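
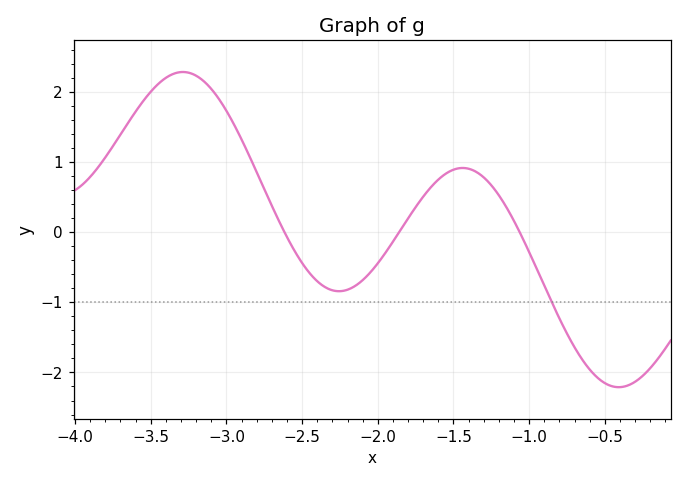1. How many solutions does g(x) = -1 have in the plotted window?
1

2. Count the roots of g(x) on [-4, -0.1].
3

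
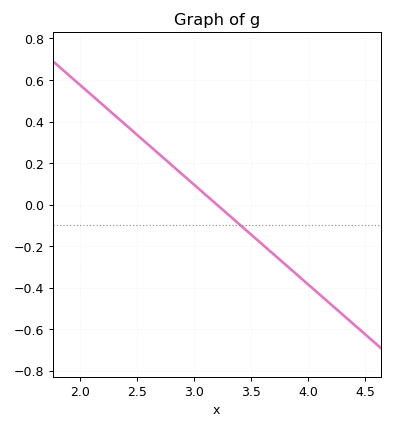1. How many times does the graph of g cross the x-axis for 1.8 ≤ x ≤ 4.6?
1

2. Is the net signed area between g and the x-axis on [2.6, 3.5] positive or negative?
positive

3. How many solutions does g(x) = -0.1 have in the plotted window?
1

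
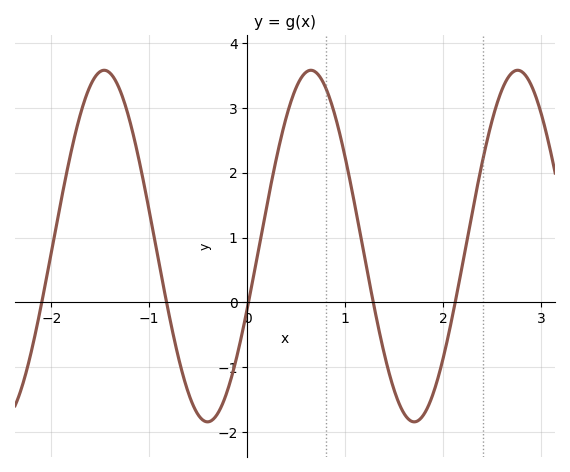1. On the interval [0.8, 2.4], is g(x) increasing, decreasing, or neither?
neither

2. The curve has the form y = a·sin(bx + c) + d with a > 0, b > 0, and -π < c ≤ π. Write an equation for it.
y = 2.71sin(3x - 0.36) + 0.87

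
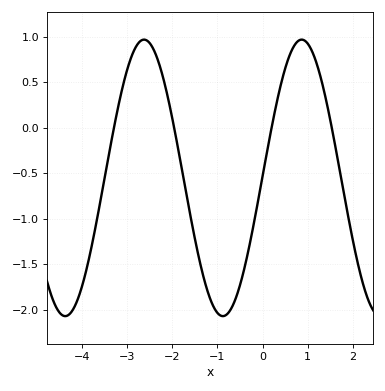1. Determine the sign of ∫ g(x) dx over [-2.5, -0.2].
negative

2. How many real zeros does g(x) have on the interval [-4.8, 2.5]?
4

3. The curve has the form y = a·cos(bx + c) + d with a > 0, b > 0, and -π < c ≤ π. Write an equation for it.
y = 1.52cos(1.8x - 1.6) - 0.55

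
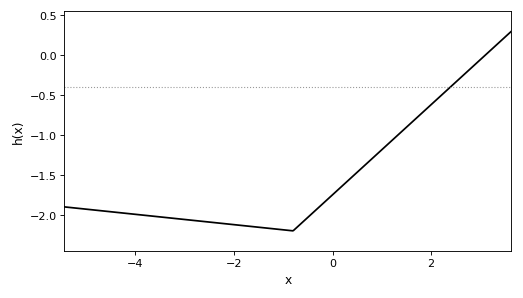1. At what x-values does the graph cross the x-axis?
3.1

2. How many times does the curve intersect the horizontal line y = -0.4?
1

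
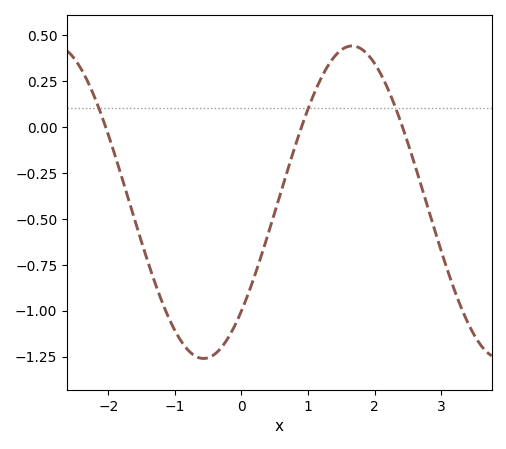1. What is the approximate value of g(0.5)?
-0.465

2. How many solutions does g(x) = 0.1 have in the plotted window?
3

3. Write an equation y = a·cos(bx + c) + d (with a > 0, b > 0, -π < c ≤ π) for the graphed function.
y = 0.85cos(1.41x - 2.34) - 0.41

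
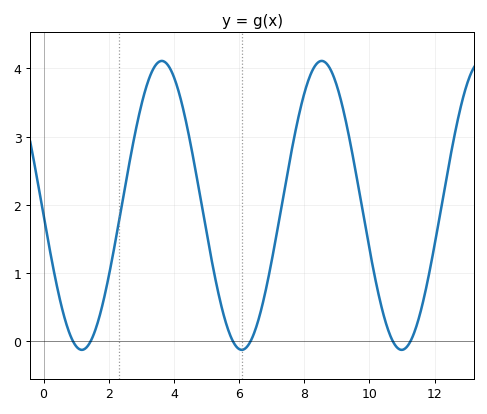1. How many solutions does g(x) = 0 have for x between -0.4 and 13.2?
6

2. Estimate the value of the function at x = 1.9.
0.723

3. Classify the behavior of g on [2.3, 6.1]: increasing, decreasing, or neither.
neither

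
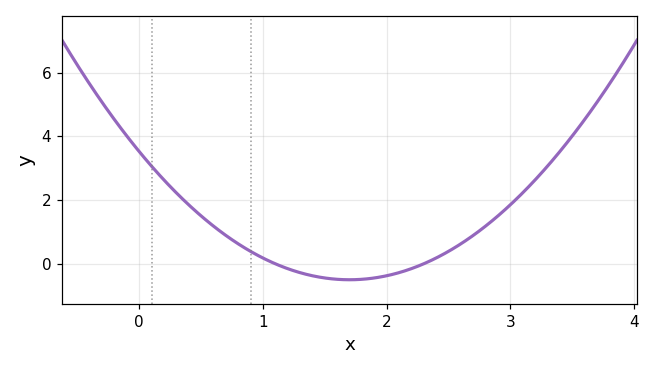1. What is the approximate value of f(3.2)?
2.63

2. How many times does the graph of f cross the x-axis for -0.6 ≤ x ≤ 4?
2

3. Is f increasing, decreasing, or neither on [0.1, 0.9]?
decreasing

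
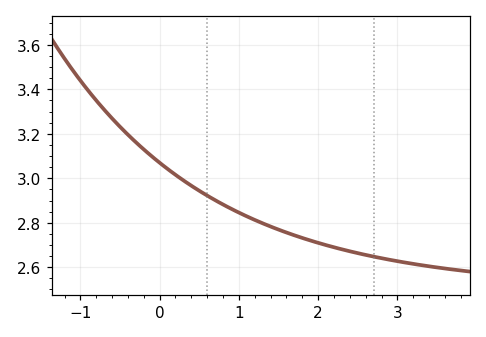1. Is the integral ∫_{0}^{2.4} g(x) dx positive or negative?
positive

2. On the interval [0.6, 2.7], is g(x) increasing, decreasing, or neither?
decreasing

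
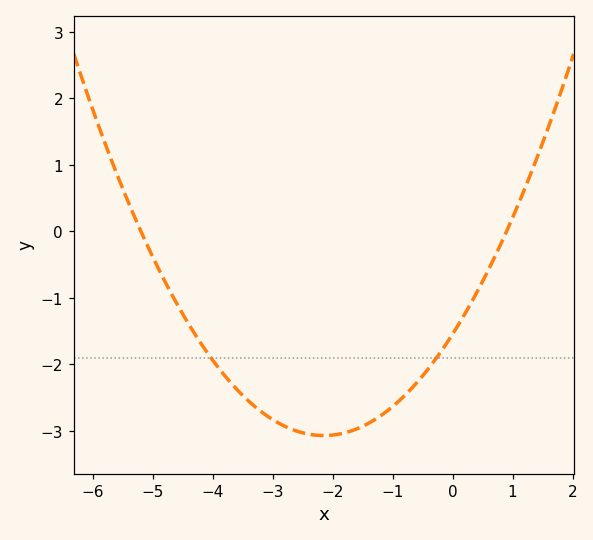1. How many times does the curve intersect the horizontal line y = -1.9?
2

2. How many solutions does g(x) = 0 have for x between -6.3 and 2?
2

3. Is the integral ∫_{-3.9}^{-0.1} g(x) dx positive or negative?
negative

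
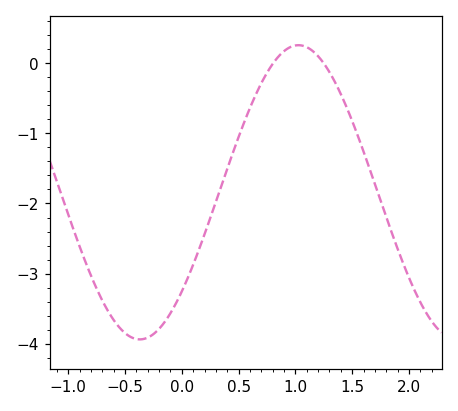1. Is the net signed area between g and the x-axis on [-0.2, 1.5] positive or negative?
negative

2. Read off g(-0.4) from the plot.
-3.9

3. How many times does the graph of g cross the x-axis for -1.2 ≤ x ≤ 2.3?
2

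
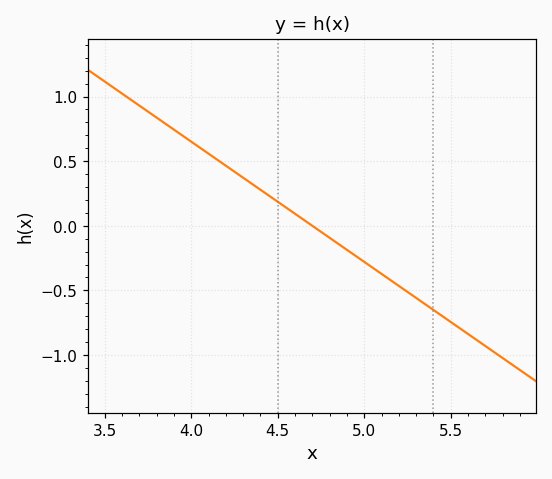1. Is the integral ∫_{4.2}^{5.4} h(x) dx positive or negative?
negative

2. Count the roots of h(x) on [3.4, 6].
1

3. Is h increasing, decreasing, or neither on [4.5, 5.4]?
decreasing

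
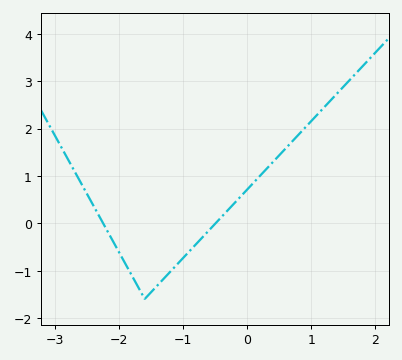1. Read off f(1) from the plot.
2.2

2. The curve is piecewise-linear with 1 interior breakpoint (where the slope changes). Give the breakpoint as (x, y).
(-1.6, -1.6)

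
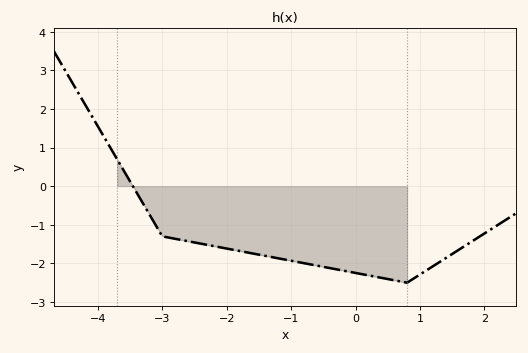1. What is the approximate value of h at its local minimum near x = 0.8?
-2.5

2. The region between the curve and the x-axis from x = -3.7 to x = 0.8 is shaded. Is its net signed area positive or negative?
negative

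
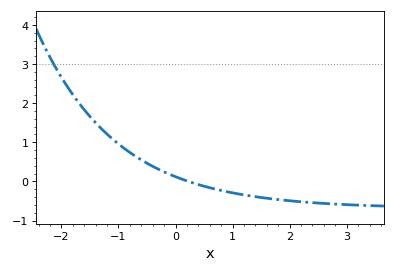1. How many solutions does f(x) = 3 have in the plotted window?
1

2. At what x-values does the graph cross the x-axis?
0.2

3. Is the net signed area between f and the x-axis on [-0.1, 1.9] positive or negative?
negative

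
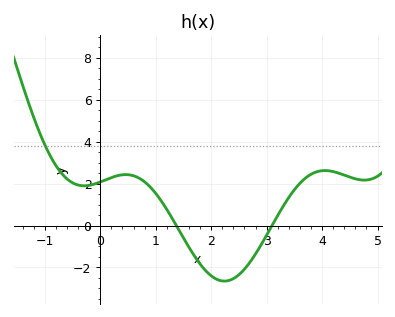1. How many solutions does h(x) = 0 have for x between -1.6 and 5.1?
2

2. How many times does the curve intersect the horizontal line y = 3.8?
1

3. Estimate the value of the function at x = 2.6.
-2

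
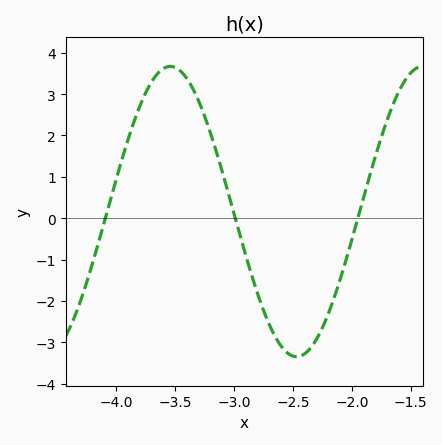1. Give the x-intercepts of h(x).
-4.1, -3, -1.95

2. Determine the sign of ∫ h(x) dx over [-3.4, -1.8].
negative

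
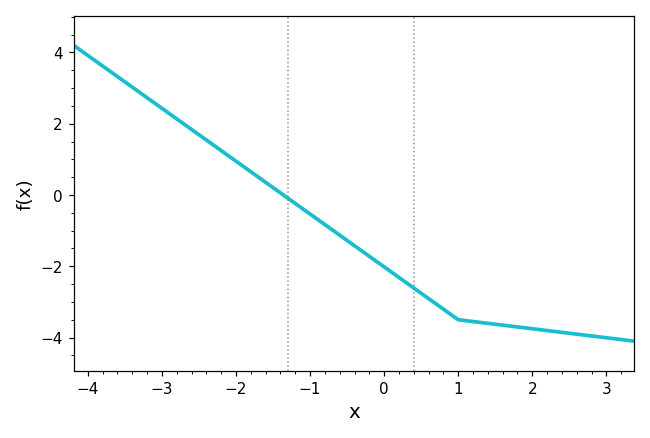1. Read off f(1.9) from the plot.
-3.73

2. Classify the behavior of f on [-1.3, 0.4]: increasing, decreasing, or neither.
decreasing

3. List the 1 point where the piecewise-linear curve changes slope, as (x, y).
(1, -3.5)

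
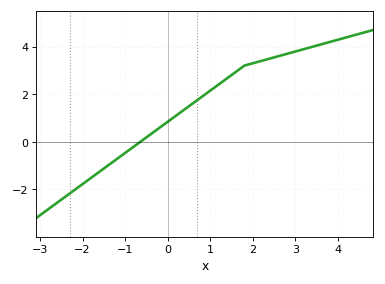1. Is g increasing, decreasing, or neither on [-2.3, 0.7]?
increasing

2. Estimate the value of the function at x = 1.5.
2.8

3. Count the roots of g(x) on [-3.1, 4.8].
1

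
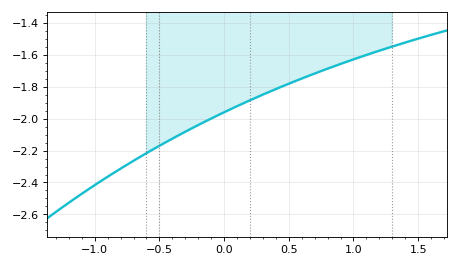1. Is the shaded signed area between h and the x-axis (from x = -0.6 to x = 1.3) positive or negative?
negative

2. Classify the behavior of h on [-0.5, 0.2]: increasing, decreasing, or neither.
increasing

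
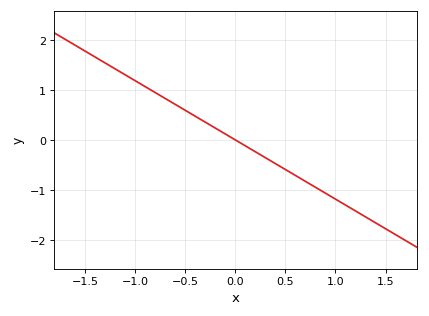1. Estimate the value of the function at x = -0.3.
0.4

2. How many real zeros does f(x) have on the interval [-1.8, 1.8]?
1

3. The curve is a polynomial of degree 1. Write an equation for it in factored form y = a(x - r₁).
y = -1.18(x - 0)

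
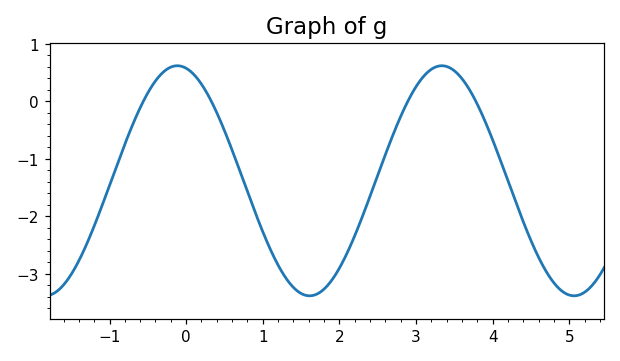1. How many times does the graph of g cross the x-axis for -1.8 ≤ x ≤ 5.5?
4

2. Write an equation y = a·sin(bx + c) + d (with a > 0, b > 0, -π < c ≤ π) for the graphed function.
y = 2sin(1.8x + 1.8) - 1.38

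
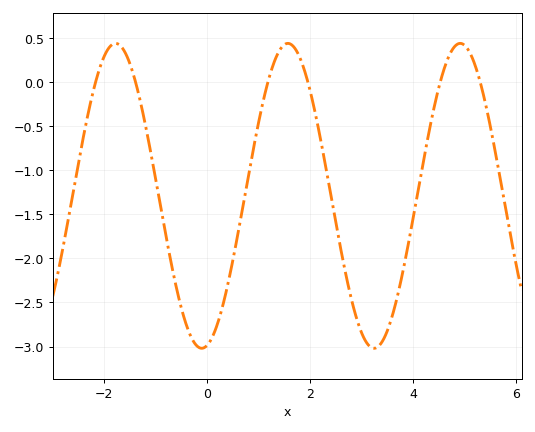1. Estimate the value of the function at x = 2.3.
-0.933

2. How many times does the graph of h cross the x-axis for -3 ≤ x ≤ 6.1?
6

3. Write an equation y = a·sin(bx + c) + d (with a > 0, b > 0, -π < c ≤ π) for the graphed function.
y = 1.73sin(1.88x - 1.39) - 1.29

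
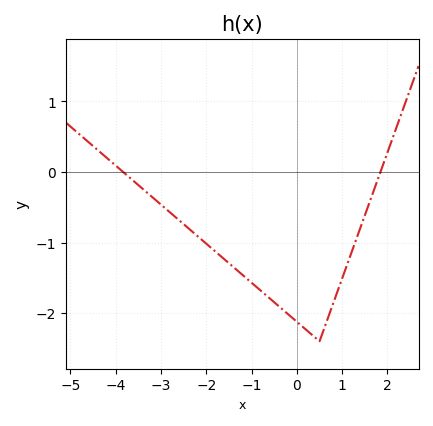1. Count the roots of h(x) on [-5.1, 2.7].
2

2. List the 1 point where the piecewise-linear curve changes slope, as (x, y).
(0.5, -2.4)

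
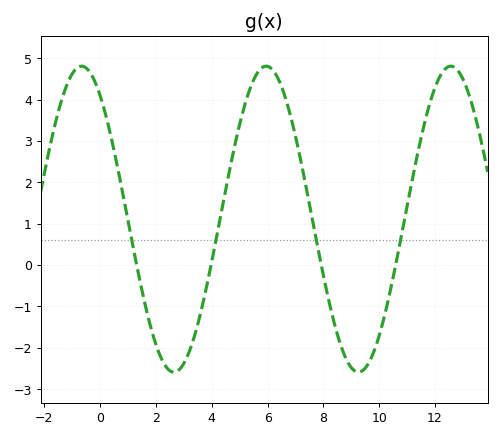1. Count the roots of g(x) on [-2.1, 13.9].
4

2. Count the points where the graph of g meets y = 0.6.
4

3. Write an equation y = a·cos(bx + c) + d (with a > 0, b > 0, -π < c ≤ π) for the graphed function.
y = 3.7cos(0.95x + 0.632) + 1.11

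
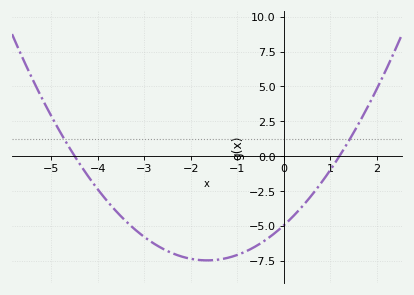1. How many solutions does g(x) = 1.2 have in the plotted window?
2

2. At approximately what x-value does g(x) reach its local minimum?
-1.65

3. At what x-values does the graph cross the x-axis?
-4.5, 1.2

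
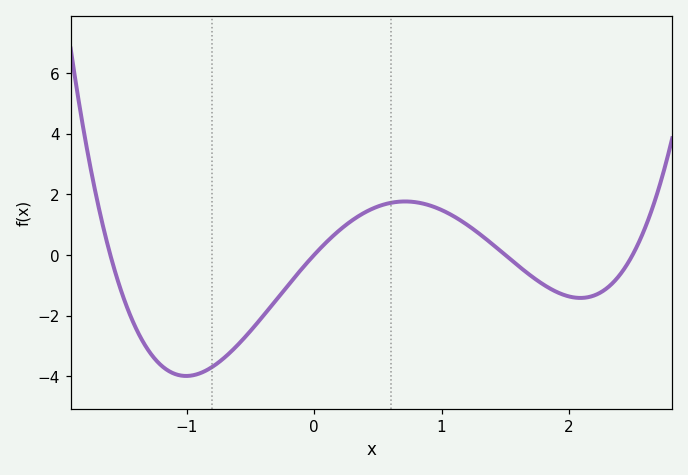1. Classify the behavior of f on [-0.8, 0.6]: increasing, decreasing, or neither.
increasing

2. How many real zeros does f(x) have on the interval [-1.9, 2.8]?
4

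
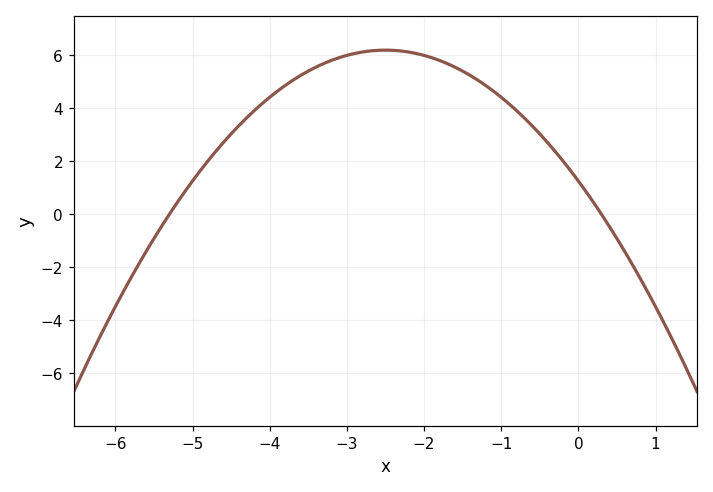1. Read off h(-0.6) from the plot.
3.4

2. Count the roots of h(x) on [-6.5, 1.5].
2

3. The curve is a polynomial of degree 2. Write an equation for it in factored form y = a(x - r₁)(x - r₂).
y = -0.79(x + 5.3)(x - 0.3)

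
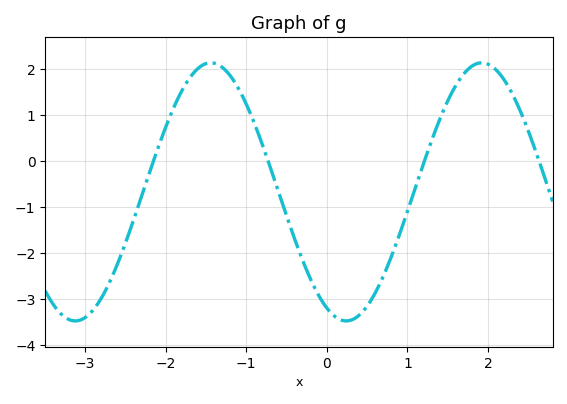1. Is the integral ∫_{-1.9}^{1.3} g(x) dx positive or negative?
negative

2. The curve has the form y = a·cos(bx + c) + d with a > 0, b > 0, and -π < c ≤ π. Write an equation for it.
y = 2.8cos(1.87x + 2.69) - 0.67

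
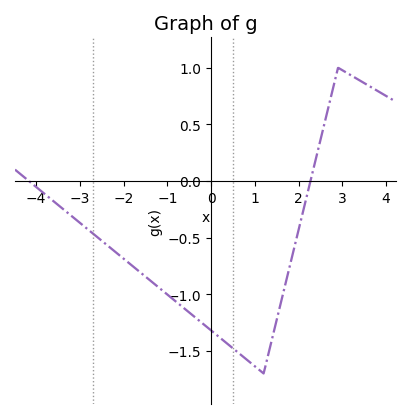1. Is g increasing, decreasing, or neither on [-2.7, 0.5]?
decreasing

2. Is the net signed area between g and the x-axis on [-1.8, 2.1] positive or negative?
negative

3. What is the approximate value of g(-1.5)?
-0.845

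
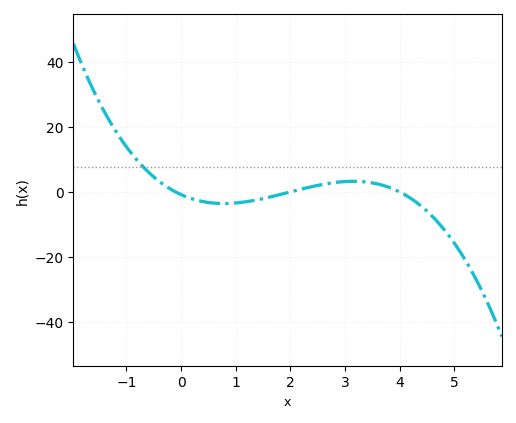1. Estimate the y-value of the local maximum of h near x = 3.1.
3.27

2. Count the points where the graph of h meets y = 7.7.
1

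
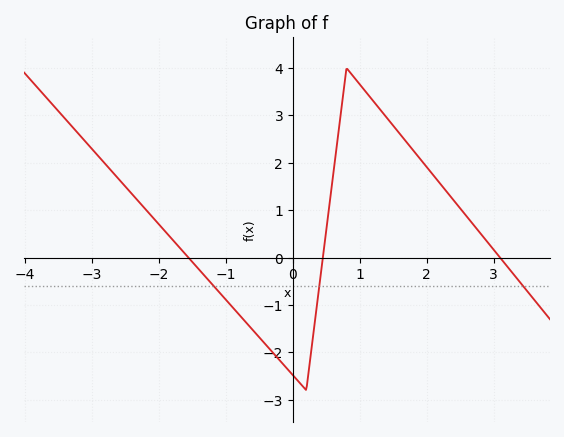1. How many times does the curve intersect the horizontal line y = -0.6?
3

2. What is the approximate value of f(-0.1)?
-2.32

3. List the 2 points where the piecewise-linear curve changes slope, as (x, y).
(0.2, -2.8); (0.8, 4)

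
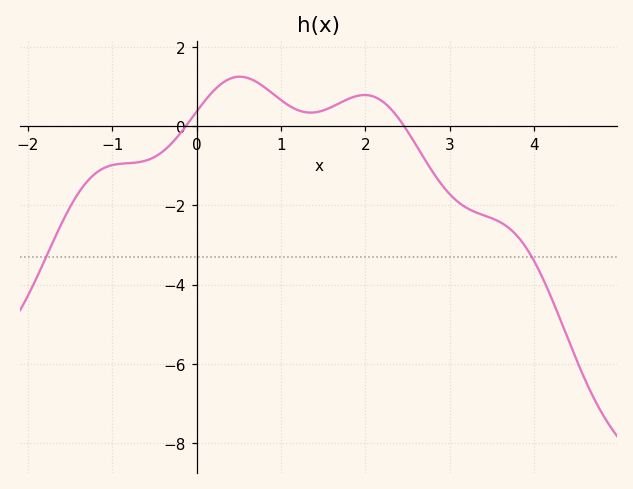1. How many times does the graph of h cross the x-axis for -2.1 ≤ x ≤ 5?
2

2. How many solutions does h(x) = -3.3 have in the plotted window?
2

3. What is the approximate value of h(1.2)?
0.404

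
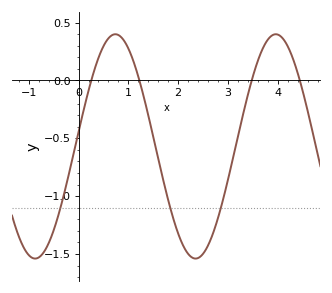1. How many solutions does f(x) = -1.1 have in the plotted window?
3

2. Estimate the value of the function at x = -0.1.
-0.65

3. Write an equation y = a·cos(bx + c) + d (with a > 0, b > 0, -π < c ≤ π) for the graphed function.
y = 0.97cos(1.9x - 1.4) - 0.57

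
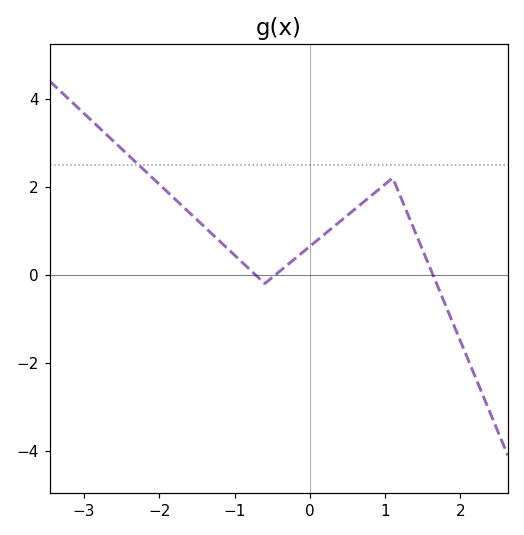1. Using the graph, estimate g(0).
0.647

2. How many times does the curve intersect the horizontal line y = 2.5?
1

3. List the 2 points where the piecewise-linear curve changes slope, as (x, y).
(-0.6, -0.2); (1.1, 2.2)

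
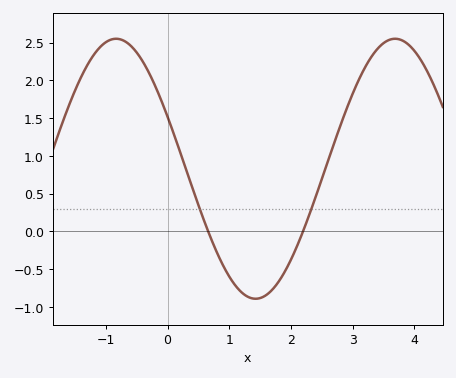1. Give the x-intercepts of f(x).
0.658, 2.19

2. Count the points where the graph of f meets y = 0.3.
2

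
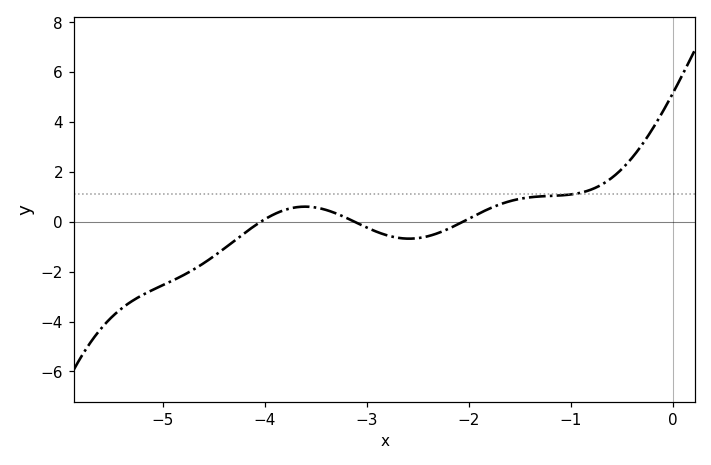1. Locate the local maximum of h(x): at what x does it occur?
-3.6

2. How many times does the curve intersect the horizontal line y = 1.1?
1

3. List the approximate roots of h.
-4, -3.1, -2.1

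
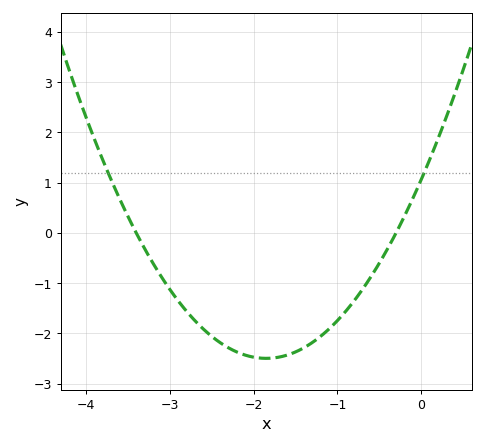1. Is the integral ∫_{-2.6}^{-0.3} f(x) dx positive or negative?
negative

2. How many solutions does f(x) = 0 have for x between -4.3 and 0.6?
2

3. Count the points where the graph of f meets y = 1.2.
2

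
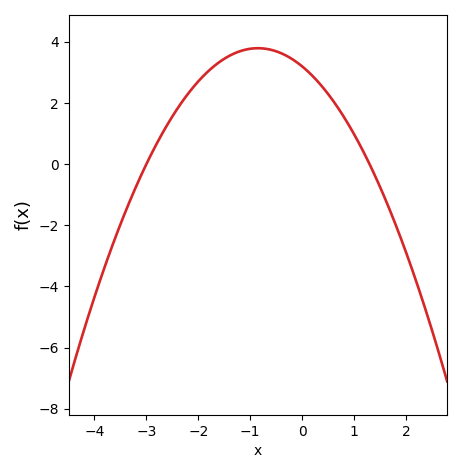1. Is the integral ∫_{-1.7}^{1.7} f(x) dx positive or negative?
positive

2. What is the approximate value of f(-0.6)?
3.74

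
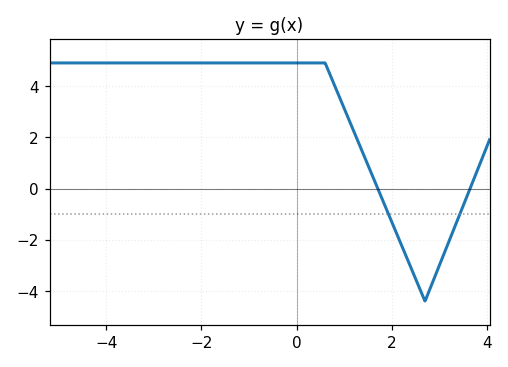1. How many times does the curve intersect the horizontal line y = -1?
2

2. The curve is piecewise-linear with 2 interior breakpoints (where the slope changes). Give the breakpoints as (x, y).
(0.6, 4.9); (2.7, -4.4)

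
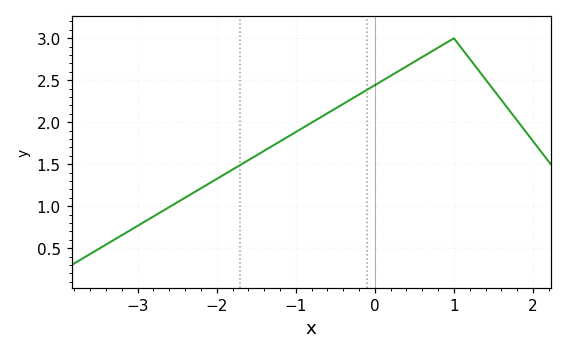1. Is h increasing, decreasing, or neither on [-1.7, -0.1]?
increasing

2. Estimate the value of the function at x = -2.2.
1.21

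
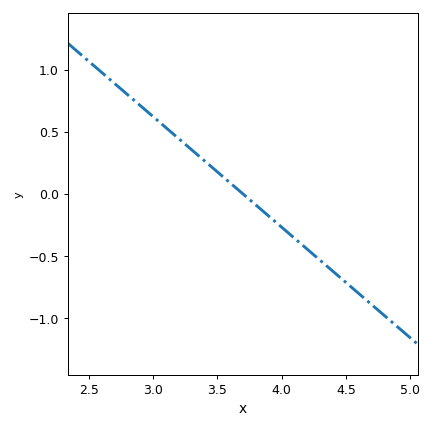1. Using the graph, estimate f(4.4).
-0.623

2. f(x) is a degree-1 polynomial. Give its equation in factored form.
y = -0.89(x - 3.7)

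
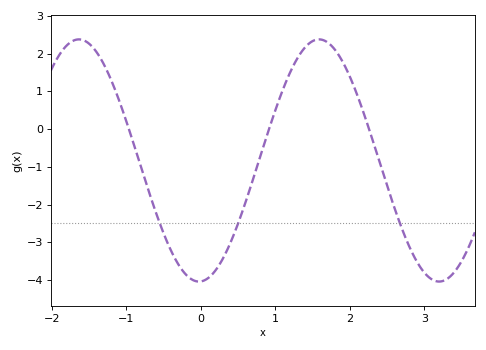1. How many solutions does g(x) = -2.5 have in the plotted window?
3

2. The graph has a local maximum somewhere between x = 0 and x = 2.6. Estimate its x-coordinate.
1.6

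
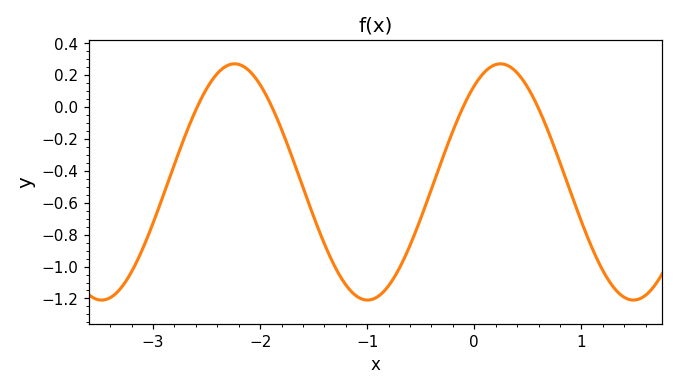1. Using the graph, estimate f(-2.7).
-0.179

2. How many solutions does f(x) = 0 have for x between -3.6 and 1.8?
4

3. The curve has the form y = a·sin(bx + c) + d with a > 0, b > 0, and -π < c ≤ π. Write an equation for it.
y = 0.74sin(2.53x + 0.952) - 0.47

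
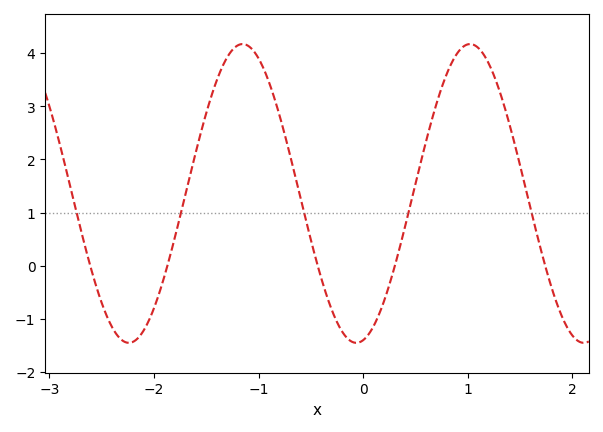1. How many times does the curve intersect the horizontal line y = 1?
5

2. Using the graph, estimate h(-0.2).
-1.2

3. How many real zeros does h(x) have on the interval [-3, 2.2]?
5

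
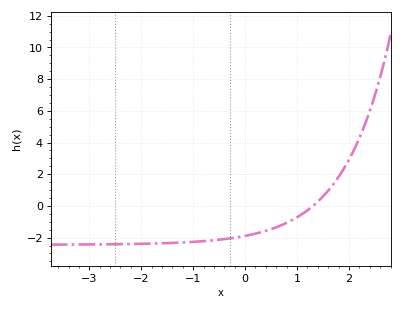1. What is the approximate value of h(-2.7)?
-2.4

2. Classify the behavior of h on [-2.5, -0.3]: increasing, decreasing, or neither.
increasing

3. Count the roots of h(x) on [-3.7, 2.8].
1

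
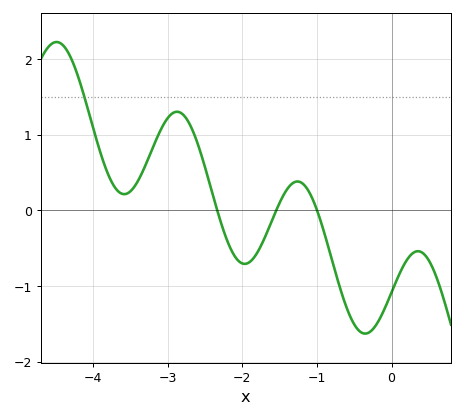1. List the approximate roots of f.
-2.34, -1.55, -0.998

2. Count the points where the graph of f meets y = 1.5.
1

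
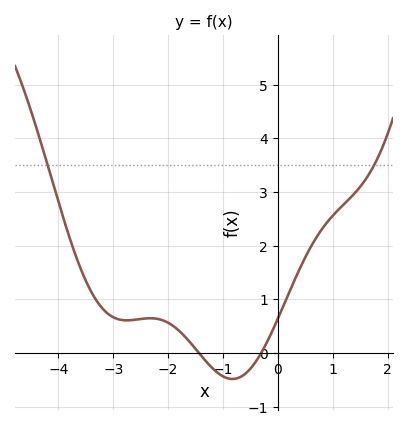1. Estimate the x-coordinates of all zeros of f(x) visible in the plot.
-1.4, -0.3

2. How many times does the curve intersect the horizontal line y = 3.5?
2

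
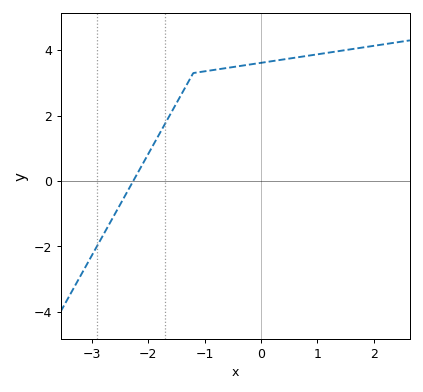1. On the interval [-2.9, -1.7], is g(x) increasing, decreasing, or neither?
increasing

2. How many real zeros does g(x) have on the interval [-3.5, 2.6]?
1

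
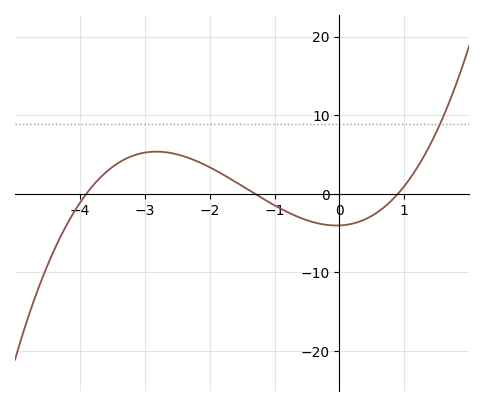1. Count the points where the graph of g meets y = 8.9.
1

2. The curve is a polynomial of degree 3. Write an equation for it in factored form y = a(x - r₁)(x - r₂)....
y = 0.88(x + 3.9)(x + 1.3)(x - 0.9)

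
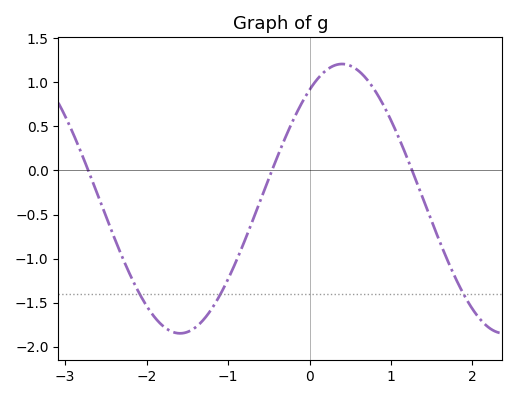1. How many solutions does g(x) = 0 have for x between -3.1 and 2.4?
3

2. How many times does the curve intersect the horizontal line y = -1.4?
3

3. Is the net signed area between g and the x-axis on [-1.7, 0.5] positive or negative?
negative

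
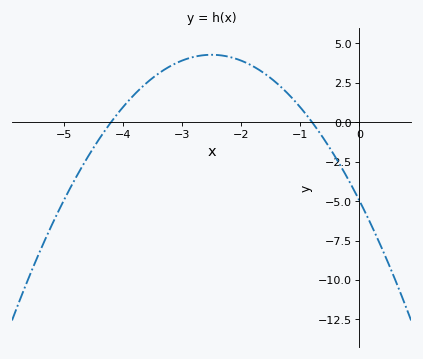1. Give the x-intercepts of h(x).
-4.2, -0.8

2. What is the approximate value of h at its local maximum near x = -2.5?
4.28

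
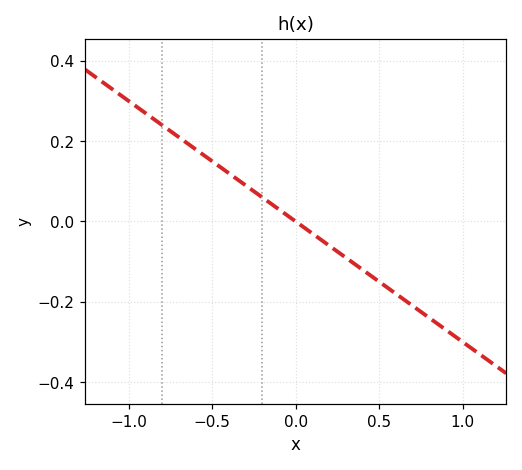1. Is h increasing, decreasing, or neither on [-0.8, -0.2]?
decreasing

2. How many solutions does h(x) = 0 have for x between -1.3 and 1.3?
1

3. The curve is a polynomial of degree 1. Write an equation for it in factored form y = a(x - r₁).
y = -0.3(x - 0)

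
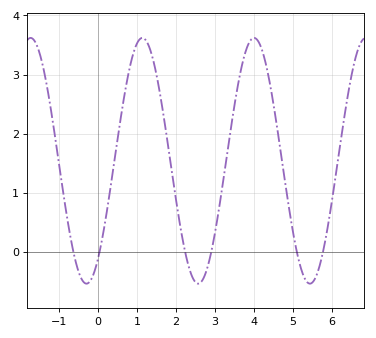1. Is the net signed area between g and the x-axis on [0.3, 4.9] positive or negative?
positive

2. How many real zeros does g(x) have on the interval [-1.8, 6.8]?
6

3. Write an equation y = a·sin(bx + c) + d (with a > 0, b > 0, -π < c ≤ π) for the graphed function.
y = 2.08sin(2.19x - 0.912) + 1.54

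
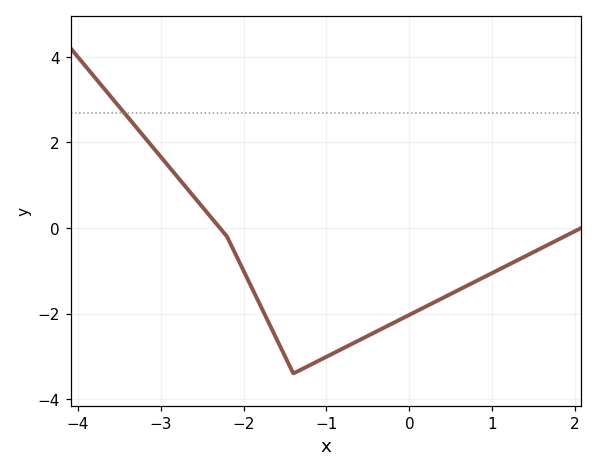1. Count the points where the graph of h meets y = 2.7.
1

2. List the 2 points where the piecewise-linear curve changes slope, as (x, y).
(-2.2, -0.2); (-1.4, -3.4)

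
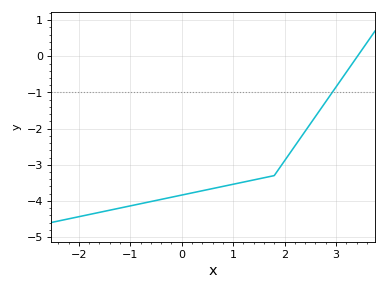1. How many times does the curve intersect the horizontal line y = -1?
1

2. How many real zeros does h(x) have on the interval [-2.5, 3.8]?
1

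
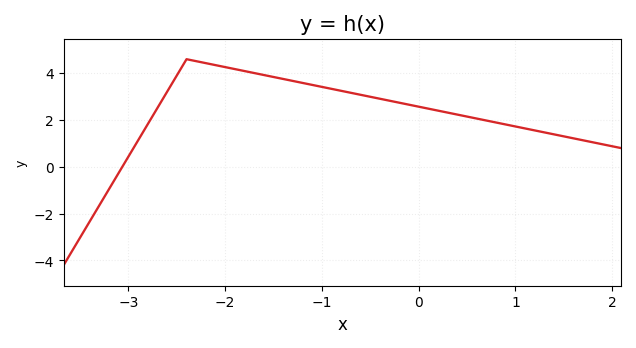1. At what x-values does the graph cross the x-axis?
-3.06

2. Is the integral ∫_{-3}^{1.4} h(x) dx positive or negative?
positive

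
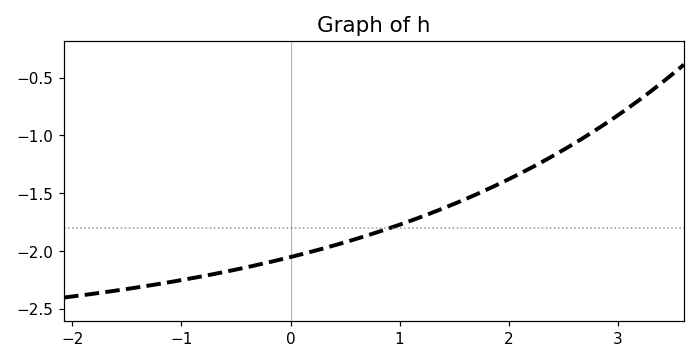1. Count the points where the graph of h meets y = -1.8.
1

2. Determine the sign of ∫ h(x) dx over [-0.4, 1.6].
negative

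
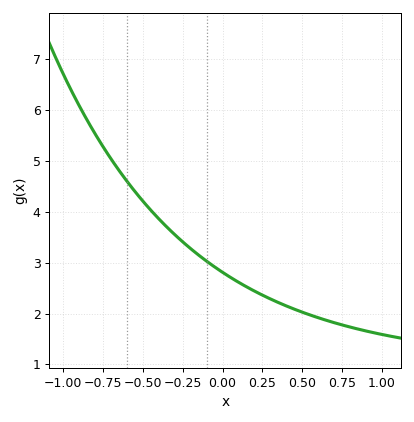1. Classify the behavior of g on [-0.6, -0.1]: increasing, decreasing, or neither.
decreasing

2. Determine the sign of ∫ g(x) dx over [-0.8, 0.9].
positive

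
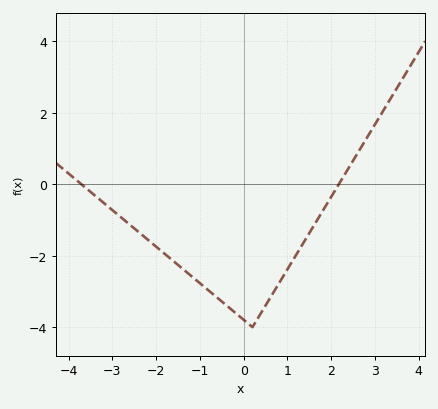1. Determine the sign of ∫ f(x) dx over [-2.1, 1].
negative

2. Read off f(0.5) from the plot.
-3.39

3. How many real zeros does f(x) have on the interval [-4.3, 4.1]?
2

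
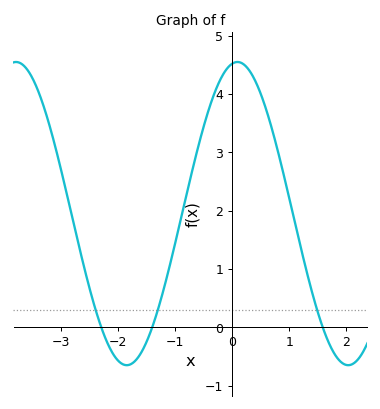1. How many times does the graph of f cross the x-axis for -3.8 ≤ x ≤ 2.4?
3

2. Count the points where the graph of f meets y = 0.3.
3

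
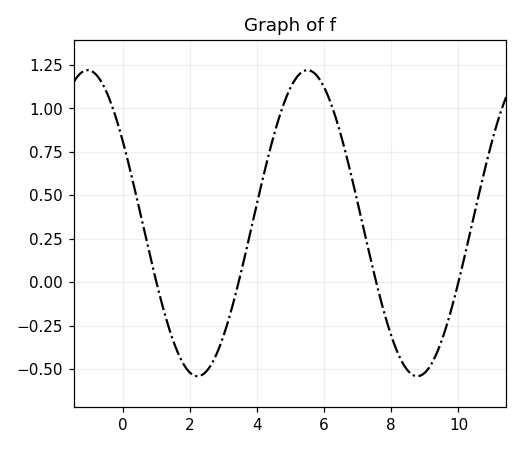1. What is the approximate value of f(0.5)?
0.419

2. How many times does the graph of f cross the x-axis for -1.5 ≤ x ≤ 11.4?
4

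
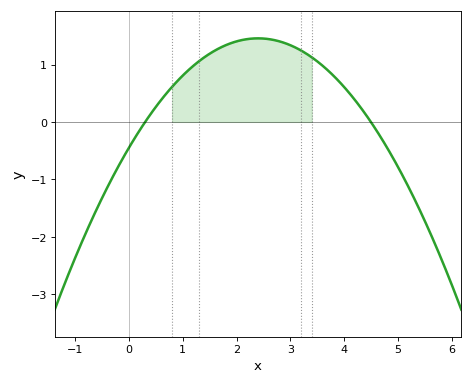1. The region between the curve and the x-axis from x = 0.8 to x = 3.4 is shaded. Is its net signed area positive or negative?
positive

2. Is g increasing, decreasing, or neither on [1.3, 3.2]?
neither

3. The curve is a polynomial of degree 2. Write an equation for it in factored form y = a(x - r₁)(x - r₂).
y = -0.33(x - 0.3)(x - 4.5)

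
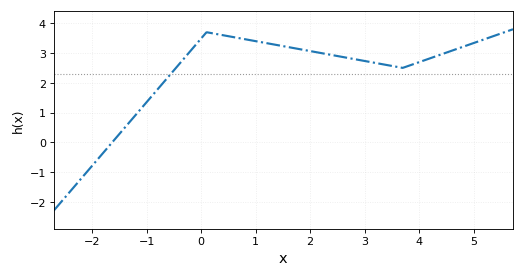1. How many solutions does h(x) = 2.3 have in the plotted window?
1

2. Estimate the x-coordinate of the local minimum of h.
3.7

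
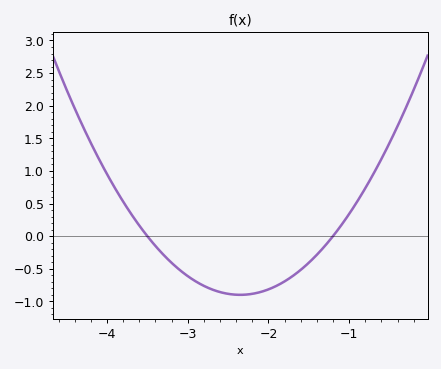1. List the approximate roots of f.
-3.5, -1.2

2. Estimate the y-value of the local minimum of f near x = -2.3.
-0.899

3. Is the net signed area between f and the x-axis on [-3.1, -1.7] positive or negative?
negative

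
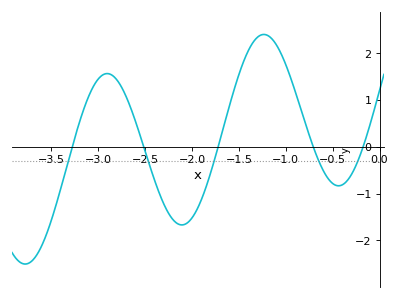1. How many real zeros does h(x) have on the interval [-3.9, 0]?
5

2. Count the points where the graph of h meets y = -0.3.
5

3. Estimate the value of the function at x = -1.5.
1.54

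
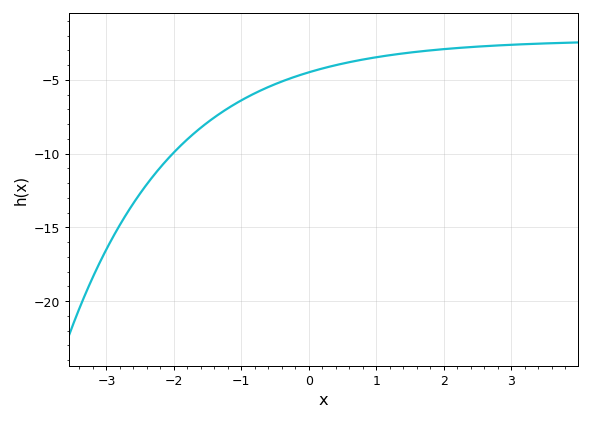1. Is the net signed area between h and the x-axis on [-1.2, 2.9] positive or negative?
negative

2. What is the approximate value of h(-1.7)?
-8.62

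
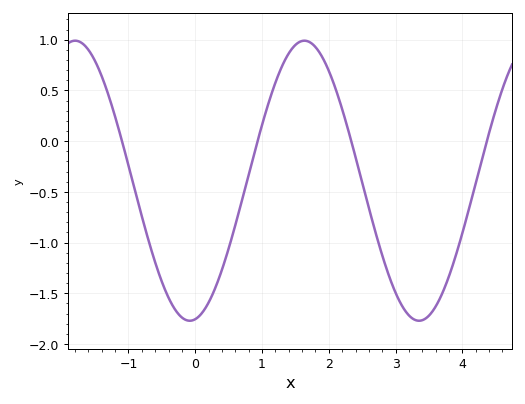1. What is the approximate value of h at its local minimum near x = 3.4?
-1.75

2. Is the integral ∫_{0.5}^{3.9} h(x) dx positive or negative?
negative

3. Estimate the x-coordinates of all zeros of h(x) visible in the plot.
-1.1, 0.9, 2.3, 4.4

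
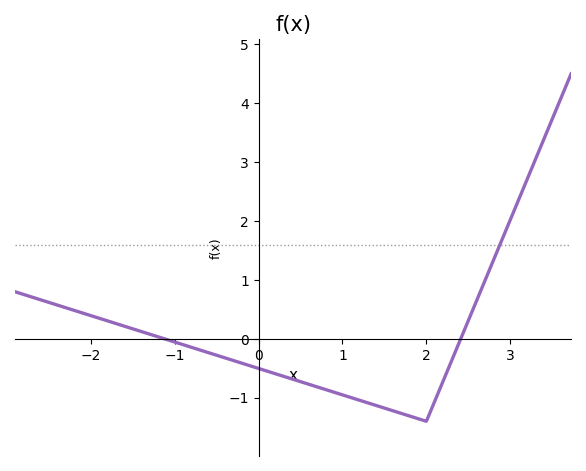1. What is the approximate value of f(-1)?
-0.054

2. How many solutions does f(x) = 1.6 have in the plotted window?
1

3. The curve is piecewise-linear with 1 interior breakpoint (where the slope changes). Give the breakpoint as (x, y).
(2, -1.4)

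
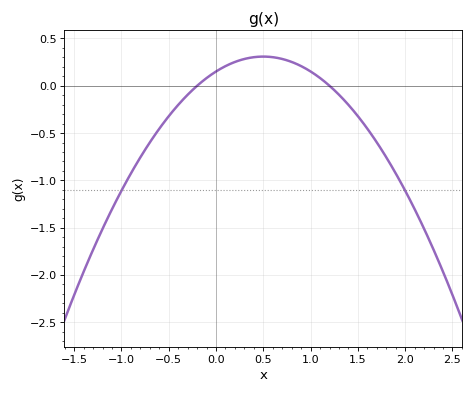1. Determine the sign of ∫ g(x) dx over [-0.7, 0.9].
positive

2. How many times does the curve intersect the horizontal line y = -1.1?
2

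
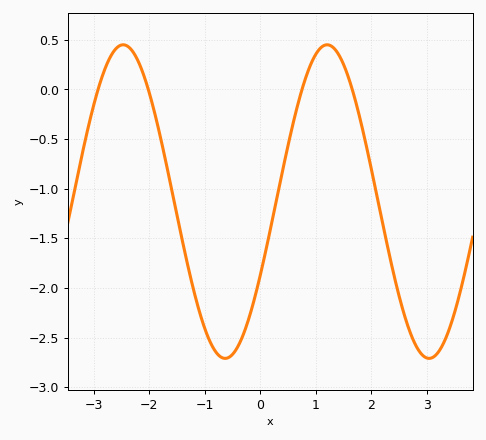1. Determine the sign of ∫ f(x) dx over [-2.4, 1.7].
negative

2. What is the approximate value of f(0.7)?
-0.1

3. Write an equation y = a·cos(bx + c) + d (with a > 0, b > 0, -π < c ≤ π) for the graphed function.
y = 1.58cos(1.7x - 2.1) - 1.13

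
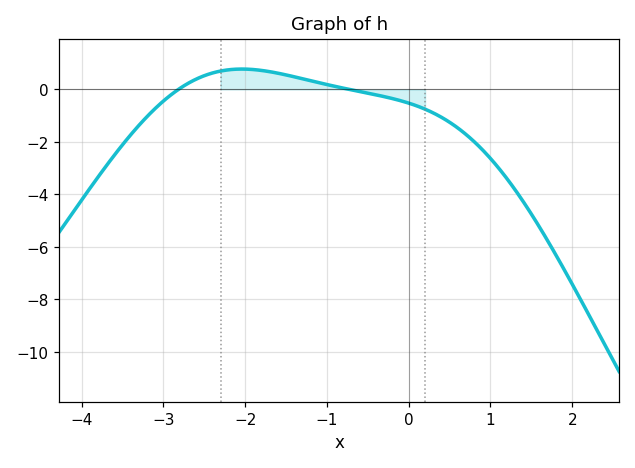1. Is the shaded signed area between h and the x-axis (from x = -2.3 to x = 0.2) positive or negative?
positive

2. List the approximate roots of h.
-2.81, -0.731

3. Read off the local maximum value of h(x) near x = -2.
0.772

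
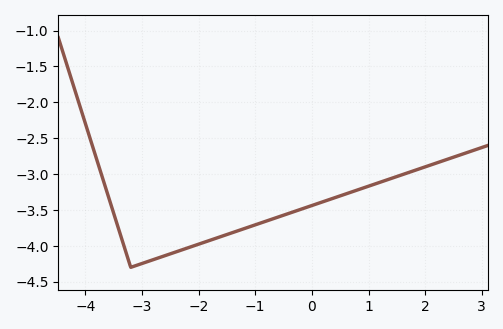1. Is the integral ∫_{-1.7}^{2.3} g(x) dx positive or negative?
negative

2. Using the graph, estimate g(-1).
-3.71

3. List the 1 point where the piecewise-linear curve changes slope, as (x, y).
(-3.2, -4.3)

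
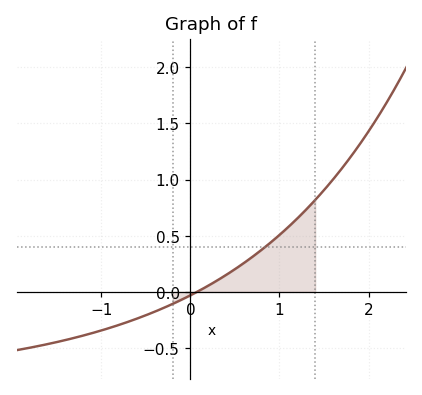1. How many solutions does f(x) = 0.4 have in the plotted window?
1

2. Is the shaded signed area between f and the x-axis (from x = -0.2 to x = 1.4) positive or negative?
positive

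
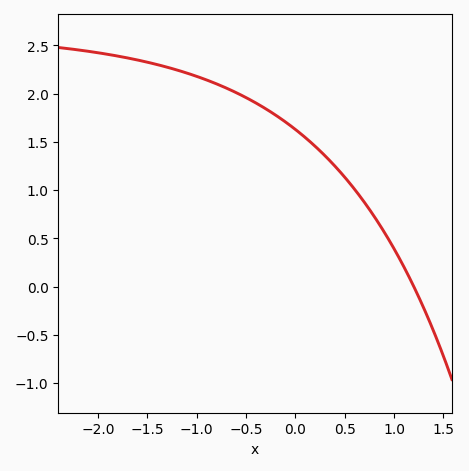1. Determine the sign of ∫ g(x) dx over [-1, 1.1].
positive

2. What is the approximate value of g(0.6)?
1.01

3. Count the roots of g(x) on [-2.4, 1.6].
1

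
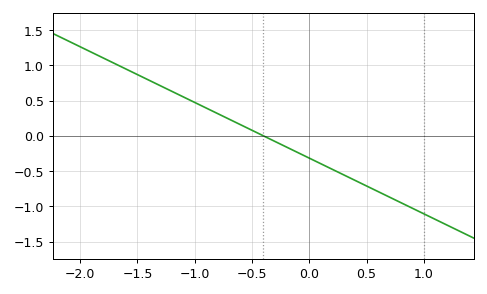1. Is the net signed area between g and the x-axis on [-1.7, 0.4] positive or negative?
positive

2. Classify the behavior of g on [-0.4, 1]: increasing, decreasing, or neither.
decreasing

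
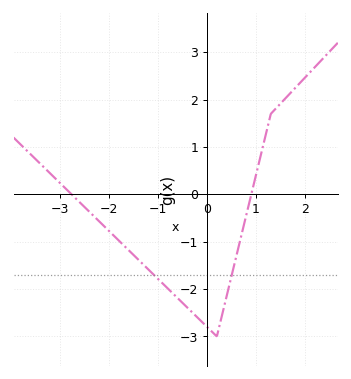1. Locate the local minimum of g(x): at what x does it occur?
0.2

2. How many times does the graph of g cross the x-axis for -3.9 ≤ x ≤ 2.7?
2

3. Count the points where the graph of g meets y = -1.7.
2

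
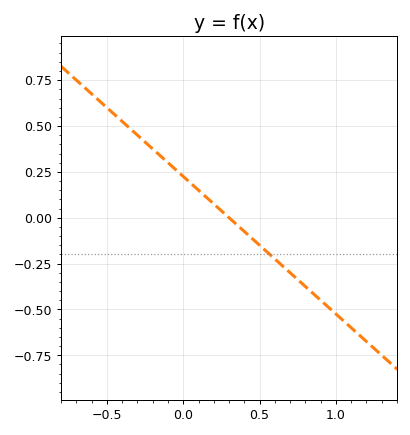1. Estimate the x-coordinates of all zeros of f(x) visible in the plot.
0.3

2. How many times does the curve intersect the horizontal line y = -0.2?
1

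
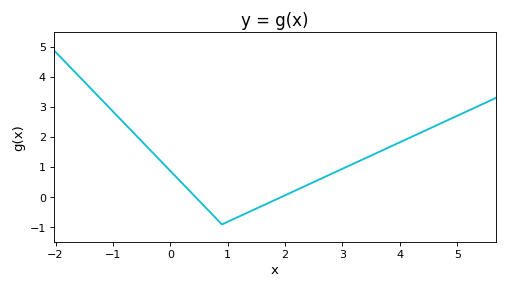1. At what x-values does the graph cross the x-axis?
0.4, 2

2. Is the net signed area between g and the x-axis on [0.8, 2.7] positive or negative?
negative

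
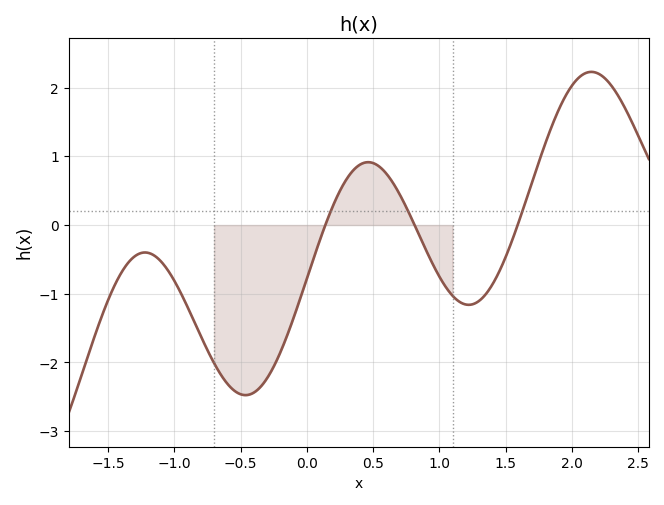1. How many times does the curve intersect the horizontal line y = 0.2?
3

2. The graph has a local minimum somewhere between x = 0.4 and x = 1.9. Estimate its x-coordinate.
1.2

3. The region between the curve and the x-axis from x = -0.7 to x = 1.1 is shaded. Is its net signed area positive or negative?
negative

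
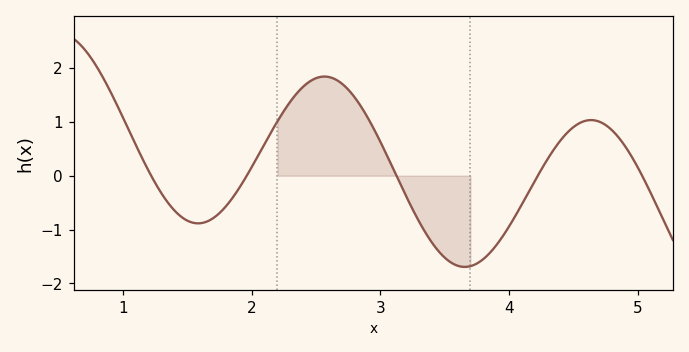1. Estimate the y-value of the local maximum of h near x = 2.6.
1.8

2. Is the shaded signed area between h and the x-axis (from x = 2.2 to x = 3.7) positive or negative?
positive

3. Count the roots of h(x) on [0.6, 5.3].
5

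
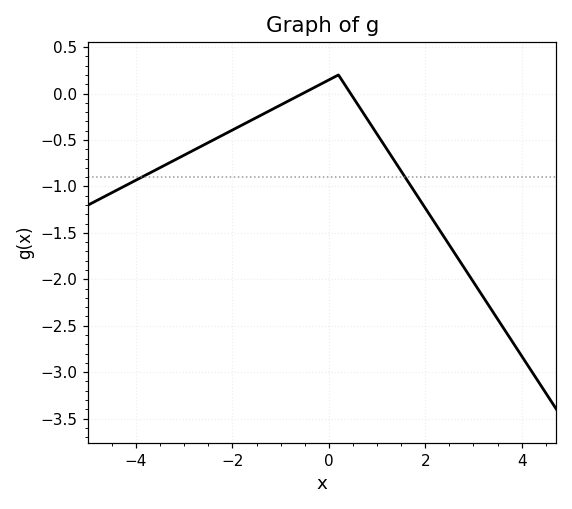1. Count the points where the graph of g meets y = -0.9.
2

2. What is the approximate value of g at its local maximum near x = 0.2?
0.199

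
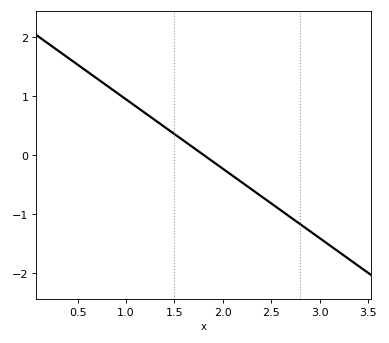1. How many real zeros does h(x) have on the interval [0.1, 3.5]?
1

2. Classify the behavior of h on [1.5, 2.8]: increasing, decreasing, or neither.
decreasing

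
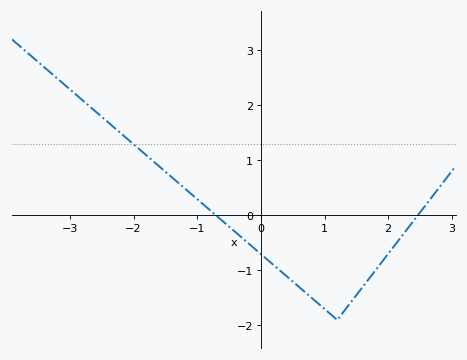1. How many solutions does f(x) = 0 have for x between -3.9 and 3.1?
2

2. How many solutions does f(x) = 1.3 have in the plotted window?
1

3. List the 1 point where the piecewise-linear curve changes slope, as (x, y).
(1.2, -1.9)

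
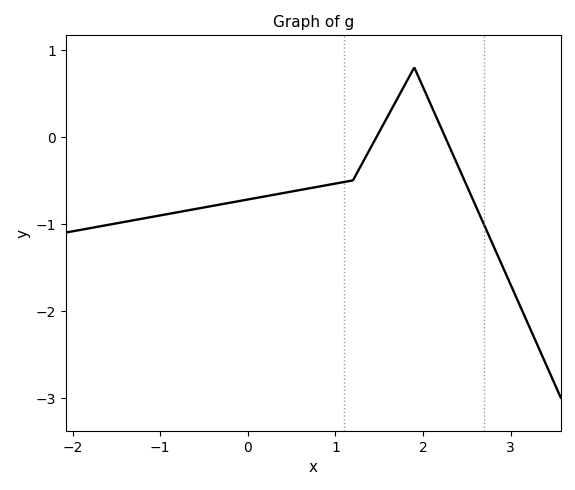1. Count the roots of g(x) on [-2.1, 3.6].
2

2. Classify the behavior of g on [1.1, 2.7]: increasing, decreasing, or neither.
neither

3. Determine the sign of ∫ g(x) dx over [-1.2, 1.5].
negative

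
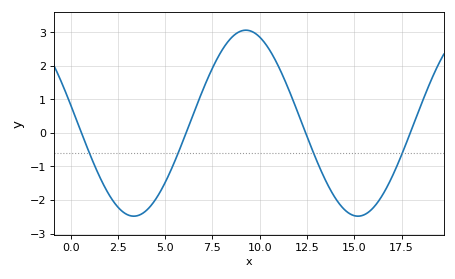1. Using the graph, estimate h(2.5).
-2.2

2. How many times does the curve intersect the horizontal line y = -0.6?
4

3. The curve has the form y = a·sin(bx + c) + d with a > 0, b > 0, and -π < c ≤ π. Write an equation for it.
y = 2.77sin(0.53x + 2.9) + 0.29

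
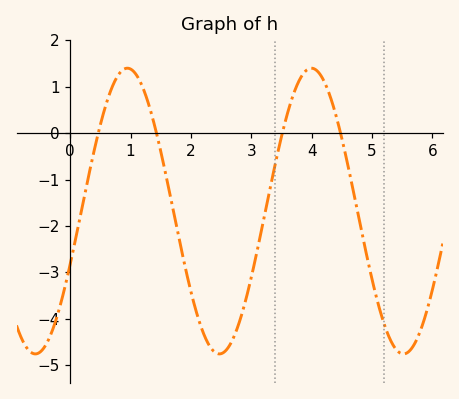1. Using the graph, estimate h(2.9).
-3.64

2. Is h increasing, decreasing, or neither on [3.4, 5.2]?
neither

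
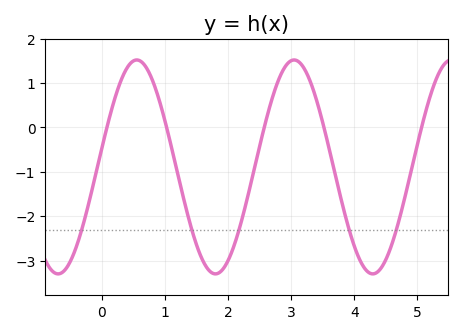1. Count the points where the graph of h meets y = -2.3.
5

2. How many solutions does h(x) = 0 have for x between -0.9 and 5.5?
5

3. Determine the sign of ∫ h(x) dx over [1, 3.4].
negative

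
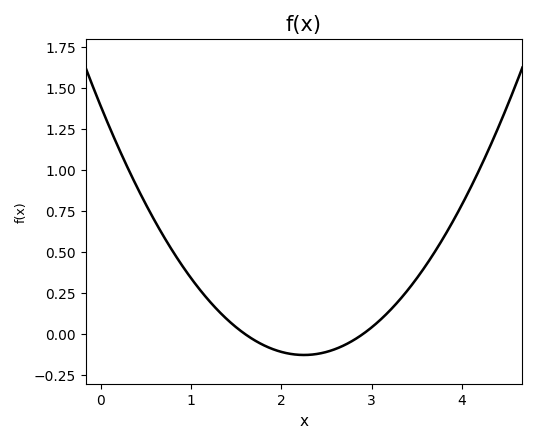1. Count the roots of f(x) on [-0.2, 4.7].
2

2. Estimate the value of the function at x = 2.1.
-0.1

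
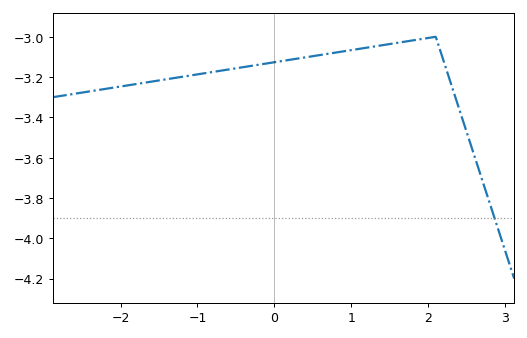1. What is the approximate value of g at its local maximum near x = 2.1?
-3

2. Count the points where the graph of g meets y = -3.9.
1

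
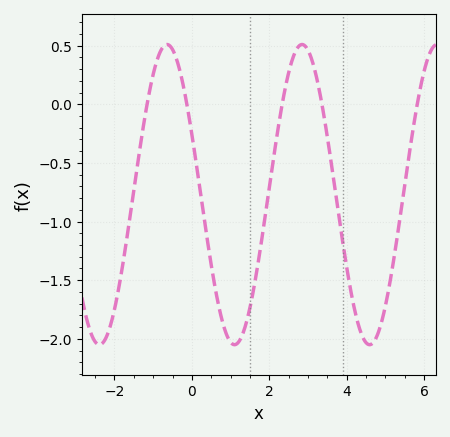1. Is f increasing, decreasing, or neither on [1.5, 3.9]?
neither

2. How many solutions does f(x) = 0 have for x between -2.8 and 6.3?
5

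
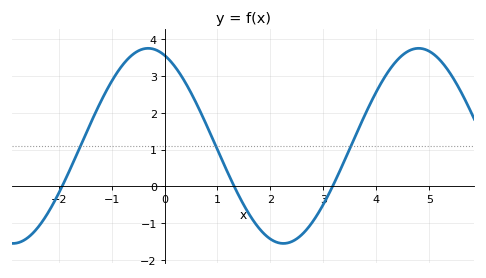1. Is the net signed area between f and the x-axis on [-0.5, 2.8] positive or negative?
positive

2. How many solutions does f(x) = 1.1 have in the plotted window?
3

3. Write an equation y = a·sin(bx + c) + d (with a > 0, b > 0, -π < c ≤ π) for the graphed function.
y = 2.65sin(1.23x + 1.95) + 1.1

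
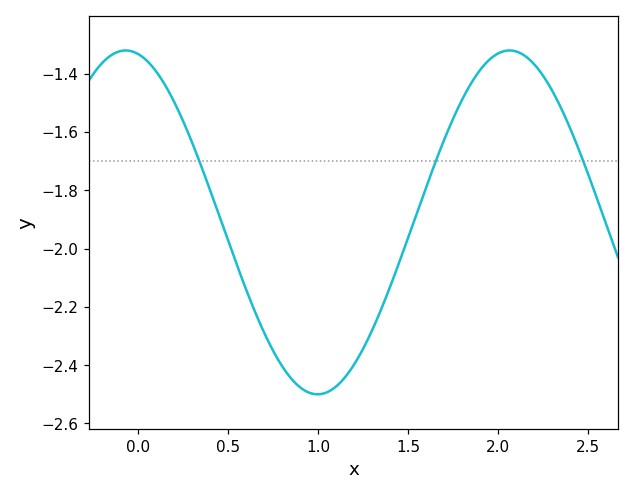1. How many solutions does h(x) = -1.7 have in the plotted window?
3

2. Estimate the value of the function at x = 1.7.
-1.62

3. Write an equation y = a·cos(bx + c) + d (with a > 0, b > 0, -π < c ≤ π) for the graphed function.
y = 0.59cos(2.9x + 0.21) - 1.91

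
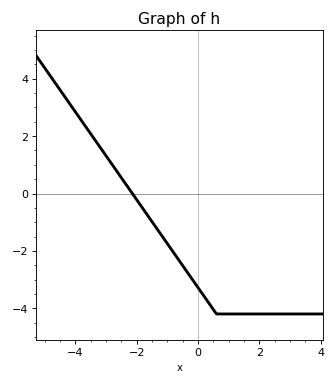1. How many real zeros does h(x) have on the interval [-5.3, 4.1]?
1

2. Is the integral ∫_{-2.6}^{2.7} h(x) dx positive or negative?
negative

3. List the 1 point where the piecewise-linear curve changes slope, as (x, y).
(0.6, -4.2)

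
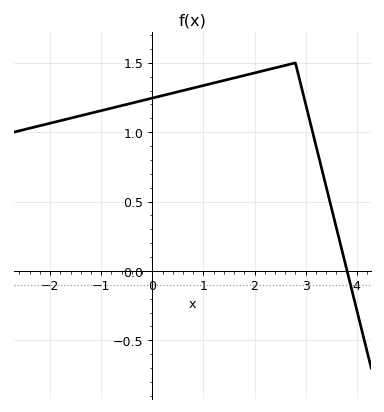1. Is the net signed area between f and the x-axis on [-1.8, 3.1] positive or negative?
positive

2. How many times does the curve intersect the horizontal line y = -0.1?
1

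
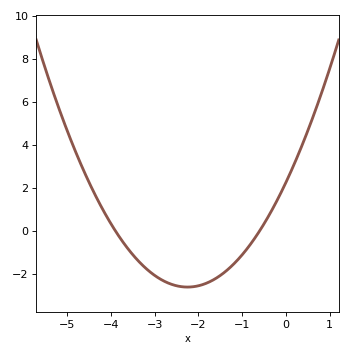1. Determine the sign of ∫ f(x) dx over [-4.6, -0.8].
negative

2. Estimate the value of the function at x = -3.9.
0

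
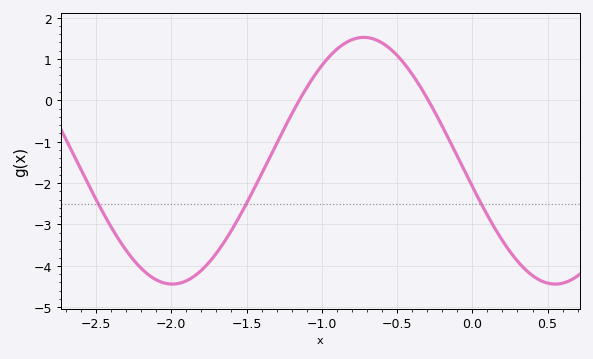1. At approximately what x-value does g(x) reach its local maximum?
-0.721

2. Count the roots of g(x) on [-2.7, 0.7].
2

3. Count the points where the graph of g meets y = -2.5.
3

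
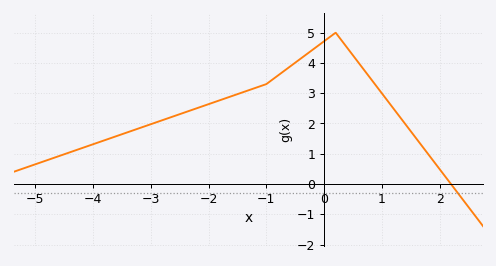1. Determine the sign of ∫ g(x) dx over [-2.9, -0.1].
positive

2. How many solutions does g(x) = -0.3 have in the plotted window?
1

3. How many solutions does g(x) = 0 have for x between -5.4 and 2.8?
1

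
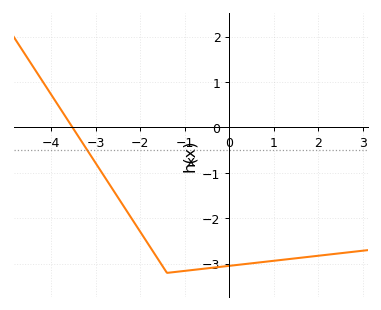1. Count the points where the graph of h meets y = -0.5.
1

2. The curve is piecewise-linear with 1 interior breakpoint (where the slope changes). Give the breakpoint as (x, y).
(-1.4, -3.2)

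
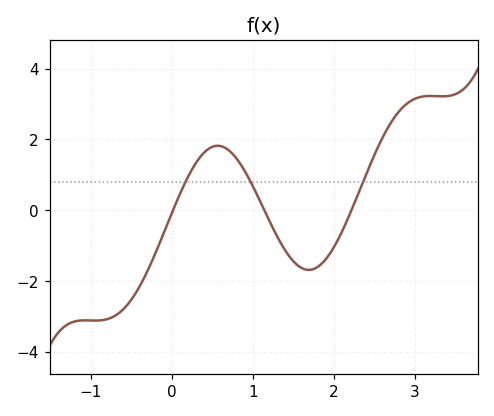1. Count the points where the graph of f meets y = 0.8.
3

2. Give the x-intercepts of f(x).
0, 1.1, 2.2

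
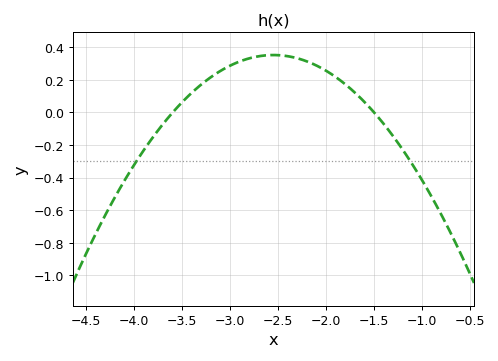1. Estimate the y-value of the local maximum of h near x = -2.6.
0.353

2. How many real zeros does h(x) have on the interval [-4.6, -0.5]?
2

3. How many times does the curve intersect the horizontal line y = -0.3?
2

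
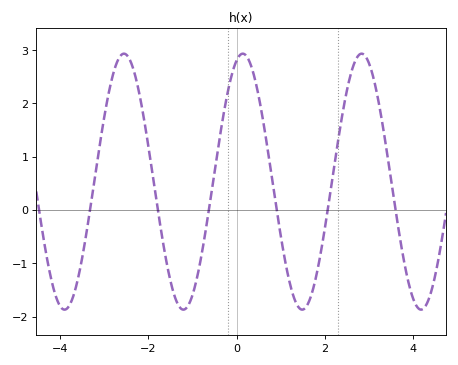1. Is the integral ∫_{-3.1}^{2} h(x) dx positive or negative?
positive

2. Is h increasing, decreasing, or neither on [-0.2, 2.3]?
neither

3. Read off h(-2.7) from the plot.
2.79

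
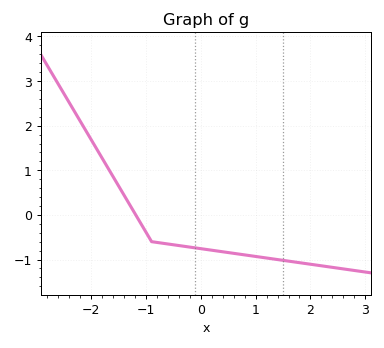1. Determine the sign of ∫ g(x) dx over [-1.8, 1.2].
negative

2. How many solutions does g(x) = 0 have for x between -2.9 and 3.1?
1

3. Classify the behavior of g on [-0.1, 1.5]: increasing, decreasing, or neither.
decreasing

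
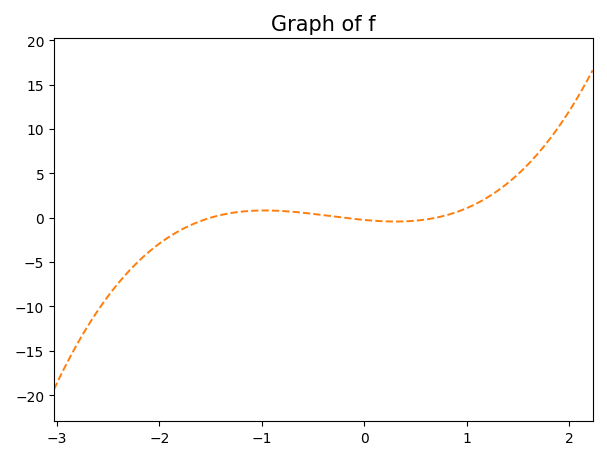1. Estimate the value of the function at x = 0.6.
0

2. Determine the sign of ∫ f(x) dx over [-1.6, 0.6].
positive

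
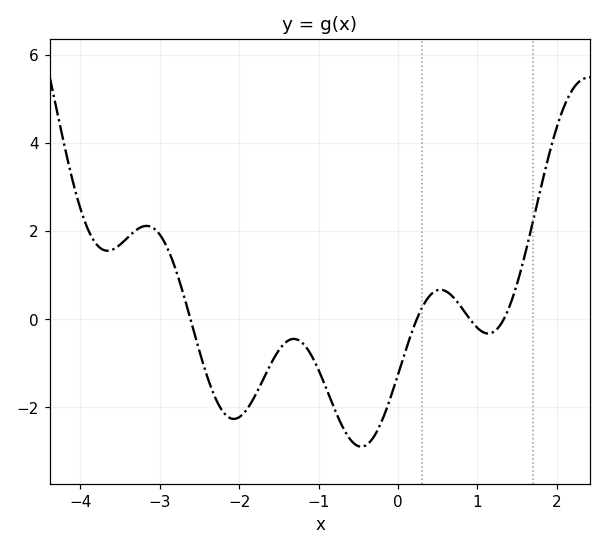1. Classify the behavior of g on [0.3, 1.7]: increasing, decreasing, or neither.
neither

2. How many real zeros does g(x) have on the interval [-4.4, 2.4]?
4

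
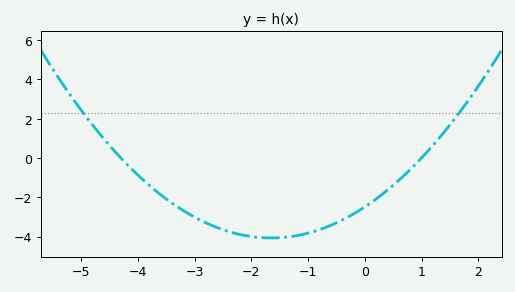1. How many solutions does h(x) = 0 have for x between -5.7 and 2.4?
2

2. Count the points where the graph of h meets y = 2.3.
2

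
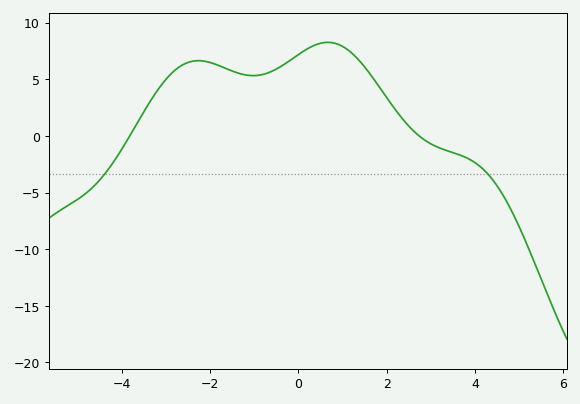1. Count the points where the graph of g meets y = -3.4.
2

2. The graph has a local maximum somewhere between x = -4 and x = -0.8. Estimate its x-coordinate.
-2.2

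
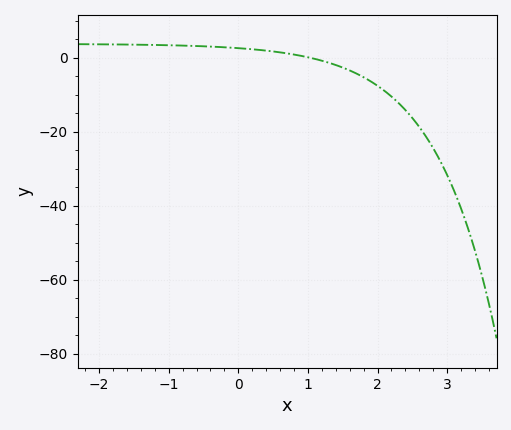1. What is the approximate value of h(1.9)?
-6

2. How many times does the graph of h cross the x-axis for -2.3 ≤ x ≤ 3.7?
1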